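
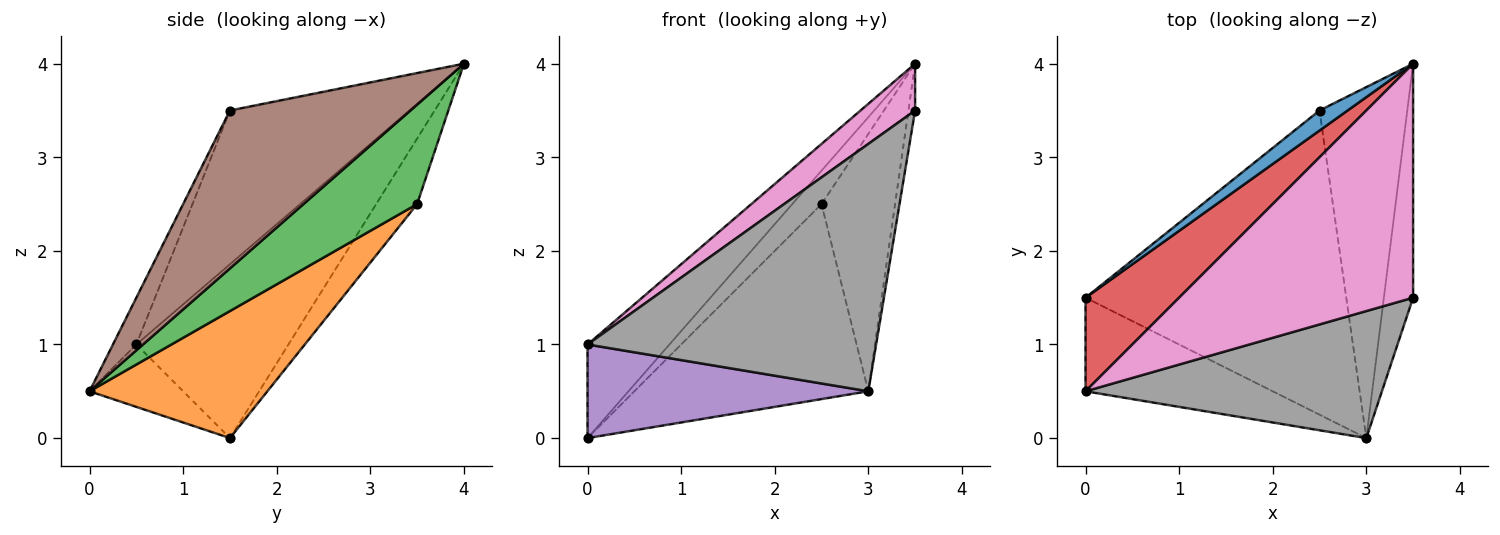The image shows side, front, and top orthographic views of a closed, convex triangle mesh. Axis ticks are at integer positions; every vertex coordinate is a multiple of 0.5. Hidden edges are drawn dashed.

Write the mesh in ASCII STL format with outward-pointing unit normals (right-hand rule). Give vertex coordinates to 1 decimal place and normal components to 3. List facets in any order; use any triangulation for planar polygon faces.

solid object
 facet normal -0.768 0.549 0.329
  outer loop
   vertex 2.5 3.5 2.5
   vertex 0.0 1.5 0.0
   vertex 3.5 4.0 4.0
  endloop
 endfacet
 facet normal 0.379 0.499 -0.779
  outer loop
   vertex 2.5 3.5 2.5
   vertex 3.0 0.0 0.5
   vertex 0.0 1.5 0.0
  endloop
 endfacet
 facet normal 0.675 0.437 -0.595
  outer loop
   vertex 2.5 3.5 2.5
   vertex 3.5 4.0 4.0
   vertex 3.0 0.0 0.5
  endloop
 endfacet
 facet normal -0.796 0.428 0.428
  outer loop
   vertex 0.0 0.5 1.0
   vertex 3.5 4.0 4.0
   vertex 0.0 1.5 0.0
  endloop
 endfacet
 facet normal -0.229 -0.688 -0.688
  outer loop
   vertex 0.0 0.5 1.0
   vertex 0.0 1.5 0.0
   vertex 3.0 0.0 0.5
  endloop
 endfacet
 facet normal 0.983 0.036 -0.182
  outer loop
   vertex 3.5 1.5 3.5
   vertex 3.0 0.0 0.5
   vertex 3.5 4.0 4.0
  endloop
 endfacet
 facet normal -0.542 -0.165 0.824
  outer loop
   vertex 3.5 1.5 3.5
   vertex 3.5 4.0 4.0
   vertex 0.0 0.5 1.0
  endloop
 endfacet
 facet normal -0.072 -0.887 0.456
  outer loop
   vertex 3.5 1.5 3.5
   vertex 0.0 0.5 1.0
   vertex 3.0 0.0 0.5
  endloop
 endfacet
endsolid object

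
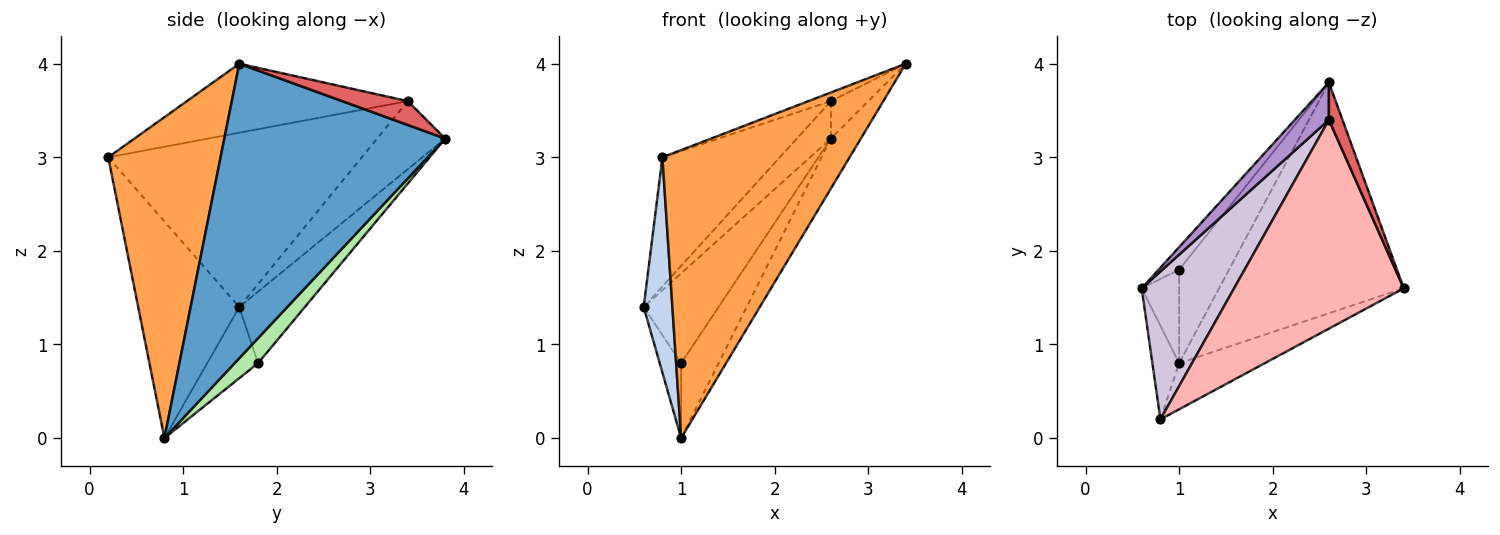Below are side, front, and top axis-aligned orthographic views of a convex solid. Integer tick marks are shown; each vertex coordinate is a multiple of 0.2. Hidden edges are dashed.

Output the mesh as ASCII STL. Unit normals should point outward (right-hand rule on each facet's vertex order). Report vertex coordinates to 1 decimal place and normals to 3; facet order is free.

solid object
 facet normal 0.842 0.114 -0.528
  outer loop
   vertex 1.0 0.8 0.0
   vertex 2.6 3.8 3.2
   vertex 3.4 1.6 4.0
  endloop
 endfacet
 facet normal -0.955 -0.271 -0.118
  outer loop
   vertex 0.8 0.2 3.0
   vertex 0.6 1.6 1.4
   vertex 1.0 0.8 0.0
  endloop
 endfacet
 facet normal 0.510 -0.850 -0.136
  outer loop
   vertex 0.8 0.2 3.0
   vertex 1.0 0.8 0.0
   vertex 3.4 1.6 4.0
  endloop
 endfacet
 facet normal -0.647 0.740 -0.185
  outer loop
   vertex 1.0 1.8 0.8
   vertex 0.6 1.6 1.4
   vertex 2.6 3.8 3.2
  endloop
 endfacet
 facet normal -0.829 0.349 -0.436
  outer loop
   vertex 1.0 1.8 0.8
   vertex 1.0 0.8 0.0
   vertex 0.6 1.6 1.4
  endloop
 endfacet
 facet normal 0.364 0.582 -0.727
  outer loop
   vertex 1.0 1.8 0.8
   vertex 2.6 3.8 3.2
   vertex 1.0 0.8 0.0
  endloop
 endfacet
 facet normal 0.778 0.444 0.444
  outer loop
   vertex 2.6 3.4 3.6
   vertex 3.4 1.6 4.0
   vertex 2.6 3.8 3.2
  endloop
 endfacet
 facet normal -0.377 0.038 0.926
  outer loop
   vertex 2.6 3.4 3.6
   vertex 0.8 0.2 3.0
   vertex 3.4 1.6 4.0
  endloop
 endfacet
 facet normal -0.816 0.408 0.408
  outer loop
   vertex 2.6 3.4 3.6
   vertex 2.6 3.8 3.2
   vertex 0.6 1.6 1.4
  endloop
 endfacet
 facet normal -0.818 0.379 0.434
  outer loop
   vertex 2.6 3.4 3.6
   vertex 0.6 1.6 1.4
   vertex 0.8 0.2 3.0
  endloop
 endfacet
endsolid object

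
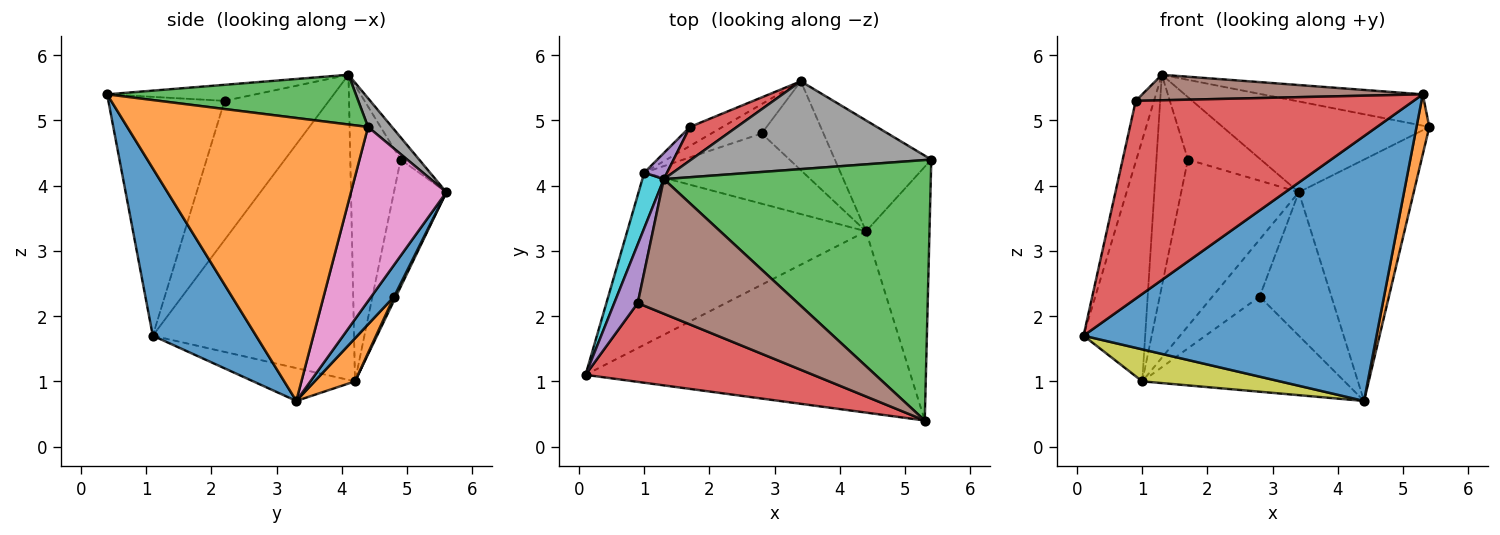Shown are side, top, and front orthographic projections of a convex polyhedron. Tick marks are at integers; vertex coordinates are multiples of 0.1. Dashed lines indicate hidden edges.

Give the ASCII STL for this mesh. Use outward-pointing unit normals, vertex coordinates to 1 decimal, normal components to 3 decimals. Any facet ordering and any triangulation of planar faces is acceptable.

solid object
 facet normal 0.279 -0.792 -0.542
  outer loop
   vertex 4.4 3.3 0.7
   vertex 5.3 0.4 5.4
   vertex 0.1 1.1 1.7
  endloop
 endfacet
 facet normal 0.974 -0.052 -0.218
  outer loop
   vertex 4.4 3.3 0.7
   vertex 5.4 4.4 4.9
   vertex 5.3 0.4 5.4
  endloop
 endfacet
 facet normal 0.182 0.117 0.976
  outer loop
   vertex 1.3 4.1 5.7
   vertex 5.3 0.4 5.4
   vertex 5.4 4.4 4.9
  endloop
 endfacet
 facet normal -0.362 -0.866 0.345
  outer loop
   vertex 0.9 2.2 5.3
   vertex 0.1 1.1 1.7
   vertex 5.3 0.4 5.4
  endloop
 endfacet
 facet normal -0.972 0.170 0.164
  outer loop
   vertex 0.9 2.2 5.3
   vertex 1.3 4.1 5.7
   vertex 0.1 1.1 1.7
  endloop
 endfacet
 facet normal -0.098 -0.185 0.978
  outer loop
   vertex 0.9 2.2 5.3
   vertex 5.3 0.4 5.4
   vertex 1.3 4.1 5.7
  endloop
 endfacet
 facet normal 0.602 0.726 -0.333
  outer loop
   vertex 3.4 5.6 3.9
   vertex 5.4 4.4 4.9
   vertex 4.4 3.3 0.7
  endloop
 endfacet
 facet normal 0.083 0.716 0.693
  outer loop
   vertex 3.4 5.6 3.9
   vertex 1.3 4.1 5.7
   vertex 5.4 4.4 4.9
  endloop
 endfacet
 facet normal -0.134 -0.181 -0.974
  outer loop
   vertex 1.0 4.2 1.0
   vertex 4.4 3.3 0.7
   vertex 0.1 1.1 1.7
  endloop
 endfacet
 facet normal -0.954 0.292 0.067
  outer loop
   vertex 1.0 4.2 1.0
   vertex 0.1 1.1 1.7
   vertex 1.3 4.1 5.7
  endloop
 endfacet
 facet normal 0.261 0.821 -0.508
  outer loop
   vertex 2.8 4.8 2.3
   vertex 3.4 5.6 3.9
   vertex 4.4 3.3 0.7
  endloop
 endfacet
 facet normal 0.159 0.794 -0.586
  outer loop
   vertex 2.8 4.8 2.3
   vertex 4.4 3.3 0.7
   vertex 1.0 4.2 1.0
  endloop
 endfacet
 facet normal 0.034 0.889 -0.457
  outer loop
   vertex 2.8 4.8 2.3
   vertex 1.0 4.2 1.0
   vertex 3.4 5.6 3.9
  endloop
 endfacet
 facet normal -0.218 0.860 0.462
  outer loop
   vertex 1.7 4.9 4.4
   vertex 1.3 4.1 5.7
   vertex 3.4 5.6 3.9
  endloop
 endfacet
 facet normal -0.846 0.529 0.065
  outer loop
   vertex 1.7 4.9 4.4
   vertex 1.0 4.2 1.0
   vertex 1.3 4.1 5.7
  endloop
 endfacet
 facet normal -0.405 0.909 -0.104
  outer loop
   vertex 1.7 4.9 4.4
   vertex 3.4 5.6 3.9
   vertex 1.0 4.2 1.0
  endloop
 endfacet
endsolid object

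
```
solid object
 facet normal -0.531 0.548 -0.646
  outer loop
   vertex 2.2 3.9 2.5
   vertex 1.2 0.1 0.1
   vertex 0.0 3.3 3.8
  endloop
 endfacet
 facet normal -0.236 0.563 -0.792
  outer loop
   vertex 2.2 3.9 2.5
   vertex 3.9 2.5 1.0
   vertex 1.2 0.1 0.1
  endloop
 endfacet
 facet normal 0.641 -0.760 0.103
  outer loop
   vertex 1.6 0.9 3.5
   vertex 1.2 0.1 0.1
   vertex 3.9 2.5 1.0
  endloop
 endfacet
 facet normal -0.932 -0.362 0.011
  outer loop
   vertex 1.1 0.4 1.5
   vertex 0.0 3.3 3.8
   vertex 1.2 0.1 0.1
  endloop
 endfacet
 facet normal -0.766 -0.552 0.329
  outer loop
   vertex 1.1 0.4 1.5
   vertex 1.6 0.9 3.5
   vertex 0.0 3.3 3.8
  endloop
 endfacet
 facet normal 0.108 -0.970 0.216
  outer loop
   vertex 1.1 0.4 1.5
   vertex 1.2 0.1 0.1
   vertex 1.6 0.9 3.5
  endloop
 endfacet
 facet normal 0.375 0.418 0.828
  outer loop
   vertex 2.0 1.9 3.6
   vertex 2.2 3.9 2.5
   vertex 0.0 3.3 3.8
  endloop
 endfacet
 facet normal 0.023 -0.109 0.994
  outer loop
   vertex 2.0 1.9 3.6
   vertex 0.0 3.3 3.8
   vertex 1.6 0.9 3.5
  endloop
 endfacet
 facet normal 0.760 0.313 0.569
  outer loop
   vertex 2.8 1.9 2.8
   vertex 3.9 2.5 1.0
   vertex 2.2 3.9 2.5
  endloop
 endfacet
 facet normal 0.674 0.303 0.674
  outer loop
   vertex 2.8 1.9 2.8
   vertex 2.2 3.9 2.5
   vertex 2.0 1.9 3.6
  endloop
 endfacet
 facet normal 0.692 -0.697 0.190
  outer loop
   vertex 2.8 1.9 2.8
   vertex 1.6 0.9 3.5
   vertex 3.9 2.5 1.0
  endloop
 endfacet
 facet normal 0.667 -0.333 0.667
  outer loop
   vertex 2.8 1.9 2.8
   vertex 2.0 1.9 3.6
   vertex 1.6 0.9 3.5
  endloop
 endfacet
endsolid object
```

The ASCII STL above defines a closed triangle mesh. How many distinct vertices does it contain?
8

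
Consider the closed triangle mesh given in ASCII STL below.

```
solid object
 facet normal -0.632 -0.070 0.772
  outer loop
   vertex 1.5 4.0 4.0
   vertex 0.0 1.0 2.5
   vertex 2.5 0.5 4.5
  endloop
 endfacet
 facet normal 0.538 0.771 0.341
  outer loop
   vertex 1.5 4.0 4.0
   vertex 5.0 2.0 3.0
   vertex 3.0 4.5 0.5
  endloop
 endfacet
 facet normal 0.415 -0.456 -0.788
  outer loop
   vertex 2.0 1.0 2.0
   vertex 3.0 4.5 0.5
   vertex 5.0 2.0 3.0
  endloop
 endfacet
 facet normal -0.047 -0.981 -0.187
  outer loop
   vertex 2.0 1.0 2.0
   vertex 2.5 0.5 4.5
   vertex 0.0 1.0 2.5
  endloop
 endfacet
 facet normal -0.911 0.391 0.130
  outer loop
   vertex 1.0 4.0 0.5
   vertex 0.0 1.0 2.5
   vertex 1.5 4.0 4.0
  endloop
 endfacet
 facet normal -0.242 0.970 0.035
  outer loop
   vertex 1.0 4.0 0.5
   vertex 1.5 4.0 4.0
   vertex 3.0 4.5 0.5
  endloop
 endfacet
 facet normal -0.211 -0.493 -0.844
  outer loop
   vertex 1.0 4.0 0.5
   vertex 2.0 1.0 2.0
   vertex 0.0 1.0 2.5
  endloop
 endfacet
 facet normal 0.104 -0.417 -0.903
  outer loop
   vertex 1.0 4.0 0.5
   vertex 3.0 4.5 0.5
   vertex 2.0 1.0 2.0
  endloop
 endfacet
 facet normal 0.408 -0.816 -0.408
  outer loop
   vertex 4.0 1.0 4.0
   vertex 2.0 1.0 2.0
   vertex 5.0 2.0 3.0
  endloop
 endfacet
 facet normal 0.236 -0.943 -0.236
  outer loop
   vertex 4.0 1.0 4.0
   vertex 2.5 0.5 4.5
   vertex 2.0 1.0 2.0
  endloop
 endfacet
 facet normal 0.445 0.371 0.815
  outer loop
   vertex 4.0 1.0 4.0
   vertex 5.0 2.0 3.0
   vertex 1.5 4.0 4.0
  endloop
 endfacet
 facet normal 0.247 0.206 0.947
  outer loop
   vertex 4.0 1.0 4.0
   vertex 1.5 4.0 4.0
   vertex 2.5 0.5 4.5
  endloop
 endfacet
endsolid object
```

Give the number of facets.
12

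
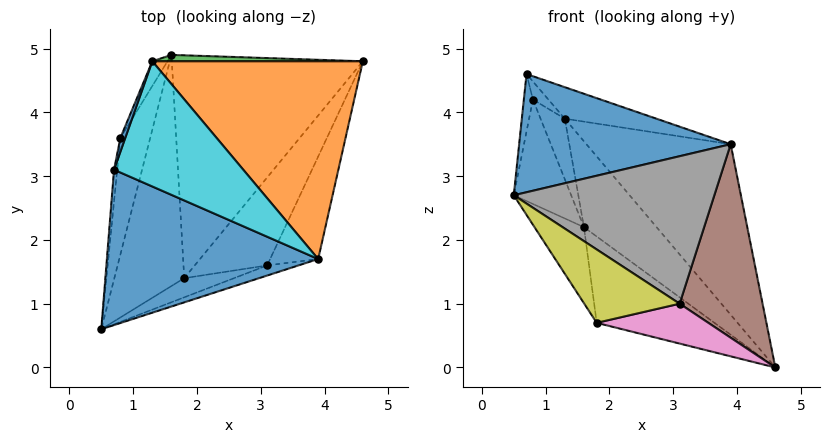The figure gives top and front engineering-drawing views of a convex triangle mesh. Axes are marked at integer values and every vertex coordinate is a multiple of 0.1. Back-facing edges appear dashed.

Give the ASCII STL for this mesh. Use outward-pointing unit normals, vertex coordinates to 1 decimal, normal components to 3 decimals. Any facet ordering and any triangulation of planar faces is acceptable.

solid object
 facet normal 0.009 -0.605 0.796
  outer loop
   vertex 3.9 1.7 3.5
   vertex 0.7 3.1 4.6
   vertex 0.5 0.6 2.7
  endloop
 endfacet
 facet normal -0.856 0.162 -0.492
  outer loop
   vertex 1.8 1.4 0.7
   vertex 0.5 0.6 2.7
   vertex 1.6 4.9 2.2
  endloop
 endfacet
 facet normal -0.558 0.300 -0.774
  outer loop
   vertex 1.8 1.4 0.7
   vertex 1.6 4.9 2.2
   vertex 4.6 4.8 0.0
  endloop
 endfacet
 facet normal -0.947 0.214 -0.239
  outer loop
   vertex 0.8 3.6 4.2
   vertex 1.6 4.9 2.2
   vertex 0.5 0.6 2.7
  endloop
 endfacet
 facet normal -0.988 0.137 -0.076
  outer loop
   vertex 0.8 3.6 4.2
   vertex 0.5 0.6 2.7
   vertex 0.7 3.1 4.6
  endloop
 endfacet
 facet normal 0.844 -0.474 -0.251
  outer loop
   vertex 3.1 1.6 1.0
   vertex 4.6 4.8 0.0
   vertex 3.9 1.7 3.5
  endloop
 endfacet
 facet normal 0.264 -0.398 -0.878
  outer loop
   vertex 3.1 1.6 1.0
   vertex 1.8 1.4 0.7
   vertex 4.6 4.8 0.0
  endloop
 endfacet
 facet normal 0.321 -0.945 -0.065
  outer loop
   vertex 3.1 1.6 1.0
   vertex 3.9 1.7 3.5
   vertex 0.5 0.6 2.7
  endloop
 endfacet
 facet normal 0.203 -0.948 -0.247
  outer loop
   vertex 3.1 1.6 1.0
   vertex 0.5 0.6 2.7
   vertex 1.8 1.4 0.7
  endloop
 endfacet
 facet normal 0.403 0.223 0.888
  outer loop
   vertex 1.3 4.8 3.9
   vertex 0.7 3.1 4.6
   vertex 3.9 1.7 3.5
  endloop
 endfacet
 facet normal -0.839 0.432 0.331
  outer loop
   vertex 1.3 4.8 3.9
   vertex 0.8 3.6 4.2
   vertex 0.7 3.1 4.6
  endloop
 endfacet
 facet normal 0.667 0.487 0.564
  outer loop
   vertex 1.3 4.8 3.9
   vertex 3.9 1.7 3.5
   vertex 4.6 4.8 0.0
  endloop
 endfacet
 facet normal 0.087 0.993 0.074
  outer loop
   vertex 1.3 4.8 3.9
   vertex 4.6 4.8 0.0
   vertex 1.6 4.9 2.2
  endloop
 endfacet
 facet normal -0.926 0.350 -0.143
  outer loop
   vertex 1.3 4.8 3.9
   vertex 1.6 4.9 2.2
   vertex 0.8 3.6 4.2
  endloop
 endfacet
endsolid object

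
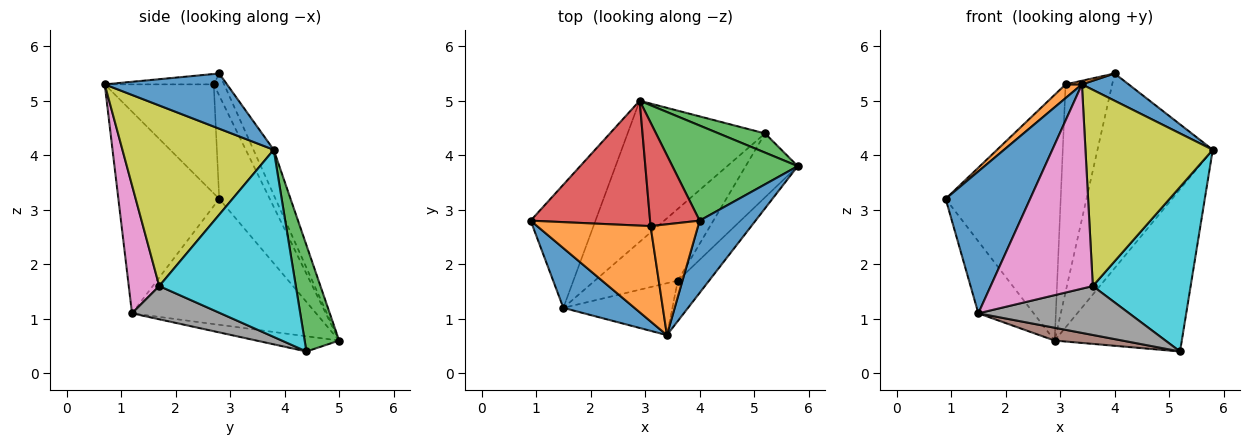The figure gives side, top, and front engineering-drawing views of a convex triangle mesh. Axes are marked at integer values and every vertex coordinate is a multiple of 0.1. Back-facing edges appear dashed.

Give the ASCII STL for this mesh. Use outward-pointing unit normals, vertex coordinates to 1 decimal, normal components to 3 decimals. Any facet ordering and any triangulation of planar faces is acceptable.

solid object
 facet normal -0.740 -0.620 0.261
  outer loop
   vertex 1.5 1.2 1.1
   vertex 3.4 0.7 5.3
   vertex 0.9 2.8 3.2
  endloop
 endfacet
 facet normal -0.689 -0.103 0.717
  outer loop
   vertex 3.1 2.7 5.3
   vertex 0.9 2.8 3.2
   vertex 3.4 0.7 5.3
  endloop
 endfacet
 facet normal 0.260 0.959 0.113
  outer loop
   vertex 2.9 5.0 0.6
   vertex 5.8 3.8 4.1
   vertex 5.2 4.4 0.4
  endloop
 endfacet
 facet normal -0.365 0.830 0.422
  outer loop
   vertex 2.9 5.0 0.6
   vertex 0.9 2.8 3.2
   vertex 3.1 2.7 5.3
  endloop
 endfacet
 facet normal -0.859 0.258 -0.442
  outer loop
   vertex 2.9 5.0 0.6
   vertex 1.5 1.2 1.1
   vertex 0.9 2.8 3.2
  endloop
 endfacet
 facet normal -0.110 -0.090 -0.990
  outer loop
   vertex 2.9 5.0 0.6
   vertex 5.2 4.4 0.4
   vertex 1.5 1.2 1.1
  endloop
 endfacet
 facet normal 0.278 -0.931 -0.237
  outer loop
   vertex 3.6 1.7 1.6
   vertex 3.4 0.7 5.3
   vertex 1.5 1.2 1.1
  endloop
 endfacet
 facet normal 0.314 -0.535 -0.784
  outer loop
   vertex 3.6 1.7 1.6
   vertex 1.5 1.2 1.1
   vertex 5.2 4.4 0.4
  endloop
 endfacet
 facet normal 0.759 -0.638 -0.131
  outer loop
   vertex 3.6 1.7 1.6
   vertex 5.8 3.8 4.1
   vertex 3.4 0.7 5.3
  endloop
 endfacet
 facet normal 0.793 -0.568 -0.221
  outer loop
   vertex 3.6 1.7 1.6
   vertex 5.2 4.4 0.4
   vertex 5.8 3.8 4.1
  endloop
 endfacet
 facet normal 0.679 -0.259 0.687
  outer loop
   vertex 4.0 2.8 5.5
   vertex 3.4 0.7 5.3
   vertex 5.8 3.8 4.1
  endloop
 endfacet
 facet normal -0.213 -0.032 0.976
  outer loop
   vertex 4.0 2.8 5.5
   vertex 3.1 2.7 5.3
   vertex 3.4 0.7 5.3
  endloop
 endfacet
 facet normal -0.156 0.888 0.434
  outer loop
   vertex 4.0 2.8 5.5
   vertex 5.8 3.8 4.1
   vertex 2.9 5.0 0.6
  endloop
 endfacet
 facet normal -0.195 0.878 0.438
  outer loop
   vertex 4.0 2.8 5.5
   vertex 2.9 5.0 0.6
   vertex 3.1 2.7 5.3
  endloop
 endfacet
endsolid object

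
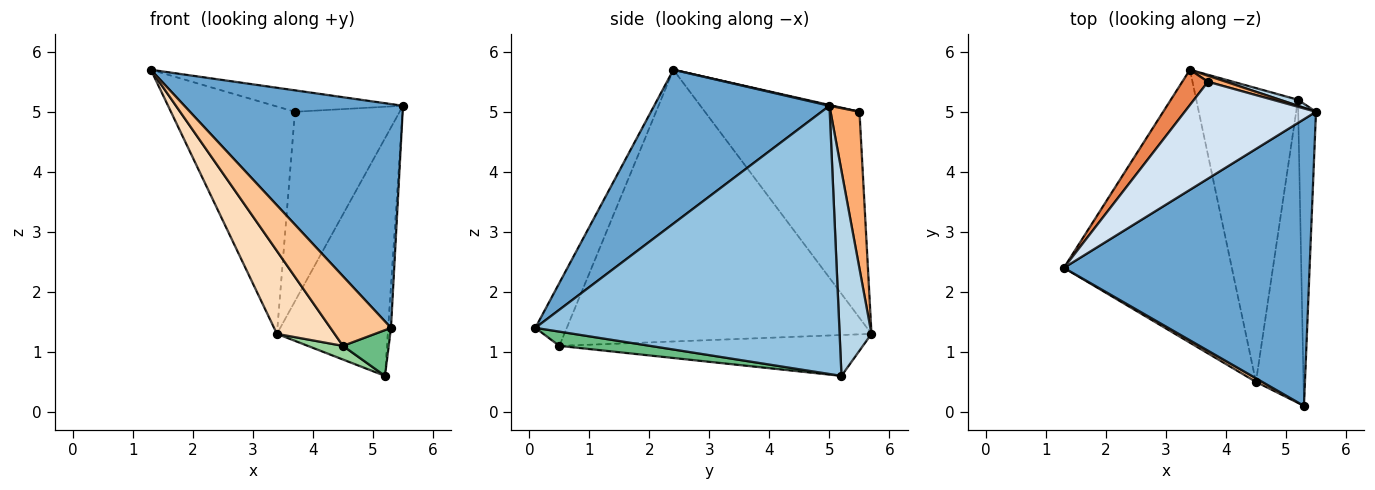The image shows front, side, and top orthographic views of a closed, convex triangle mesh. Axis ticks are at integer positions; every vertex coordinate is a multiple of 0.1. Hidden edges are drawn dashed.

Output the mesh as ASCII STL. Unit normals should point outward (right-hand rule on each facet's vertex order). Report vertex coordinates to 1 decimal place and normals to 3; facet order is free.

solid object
 facet normal 0.443 -0.552 0.707
  outer loop
   vertex 5.3 0.1 1.4
   vertex 5.5 5.0 5.1
   vertex 1.3 2.4 5.7
  endloop
 endfacet
 facet normal 0.998 0.009 -0.066
  outer loop
   vertex 5.2 5.2 0.6
   vertex 5.5 5.0 5.1
   vertex 5.3 0.1 1.4
  endloop
 endfacet
 facet normal 0.276 0.961 0.024
  outer loop
   vertex 5.2 5.2 0.6
   vertex 3.4 5.7 1.3
   vertex 5.5 5.0 5.1
  endloop
 endfacet
 facet normal 0.006 0.216 0.976
  outer loop
   vertex 3.7 5.5 5.0
   vertex 1.3 2.4 5.7
   vertex 5.5 5.0 5.1
  endloop
 endfacet
 facet normal -0.776 0.623 0.097
  outer loop
   vertex 3.7 5.5 5.0
   vertex 3.4 5.7 1.3
   vertex 1.3 2.4 5.7
  endloop
 endfacet
 facet normal 0.266 0.964 0.031
  outer loop
   vertex 3.7 5.5 5.0
   vertex 5.5 5.0 5.1
   vertex 3.4 5.7 1.3
  endloop
 endfacet
 facet normal -0.460 -0.887 0.046
  outer loop
   vertex 4.5 0.5 1.1
   vertex 5.3 0.1 1.4
   vertex 1.3 2.4 5.7
  endloop
 endfacet
 facet normal -0.840 -0.158 -0.519
  outer loop
   vertex 4.5 0.5 1.1
   vertex 1.3 2.4 5.7
   vertex 3.4 5.7 1.3
  endloop
 endfacet
 facet normal 0.284 -0.143 -0.948
  outer loop
   vertex 4.5 0.5 1.1
   vertex 5.2 5.2 0.6
   vertex 5.3 0.1 1.4
  endloop
 endfacet
 facet normal -0.372 -0.043 -0.927
  outer loop
   vertex 4.5 0.5 1.1
   vertex 3.4 5.7 1.3
   vertex 5.2 5.2 0.6
  endloop
 endfacet
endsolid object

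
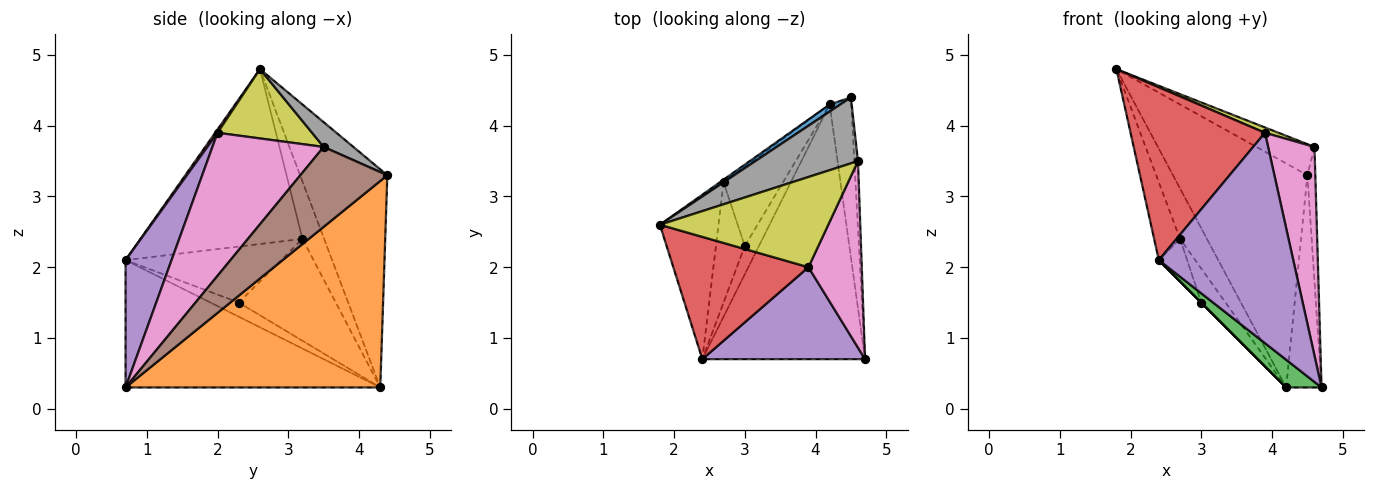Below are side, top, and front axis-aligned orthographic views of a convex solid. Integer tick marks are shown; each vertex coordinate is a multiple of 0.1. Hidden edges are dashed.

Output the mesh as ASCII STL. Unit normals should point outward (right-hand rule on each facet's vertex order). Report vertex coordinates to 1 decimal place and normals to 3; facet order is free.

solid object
 facet normal -0.544 0.838 0.026
  outer loop
   vertex 4.2 4.3 0.3
   vertex 1.8 2.6 4.8
   vertex 4.5 4.4 3.3
  endloop
 endfacet
 facet normal 0.985 0.137 -0.103
  outer loop
   vertex 4.2 4.3 0.3
   vertex 4.5 4.4 3.3
   vertex 4.7 0.7 0.3
  endloop
 endfacet
 facet normal -0.614 -0.085 -0.785
  outer loop
   vertex 2.4 0.7 2.1
   vertex 4.2 4.3 0.3
   vertex 4.7 0.7 0.3
  endloop
 endfacet
 facet normal 0.014 -0.816 0.578
  outer loop
   vertex 2.4 0.7 2.1
   vertex 3.9 2.0 3.9
   vertex 1.8 2.6 4.8
  endloop
 endfacet
 facet normal 0.299 -0.874 0.382
  outer loop
   vertex 2.4 0.7 2.1
   vertex 4.7 0.7 0.3
   vertex 3.9 2.0 3.9
  endloop
 endfacet
 facet normal 0.995 0.090 -0.045
  outer loop
   vertex 4.6 3.5 3.7
   vertex 4.7 0.7 0.3
   vertex 4.5 4.4 3.3
  endloop
 endfacet
 facet normal 0.873 -0.364 0.325
  outer loop
   vertex 4.6 3.5 3.7
   vertex 3.9 2.0 3.9
   vertex 4.7 0.7 0.3
  endloop
 endfacet
 facet normal 0.213 0.416 0.884
  outer loop
   vertex 4.6 3.5 3.7
   vertex 4.5 4.4 3.3
   vertex 1.8 2.6 4.8
  endloop
 endfacet
 facet normal 0.380 -0.054 0.923
  outer loop
   vertex 4.6 3.5 3.7
   vertex 1.8 2.6 4.8
   vertex 3.9 2.0 3.9
  endloop
 endfacet
 facet normal -0.627 0.778 -0.041
  outer loop
   vertex 2.7 3.2 2.4
   vertex 1.8 2.6 4.8
   vertex 4.2 4.3 0.3
  endloop
 endfacet
 facet normal -0.937 0.150 -0.314
  outer loop
   vertex 2.7 3.2 2.4
   vertex 2.4 0.7 2.1
   vertex 1.8 2.6 4.8
  endloop
 endfacet
 facet normal -0.707 0.000 -0.707
  outer loop
   vertex 3.0 2.3 1.5
   vertex 4.2 4.3 0.3
   vertex 2.4 0.7 2.1
  endloop
 endfacet
 facet normal -0.844 0.211 -0.493
  outer loop
   vertex 3.0 2.3 1.5
   vertex 2.7 3.2 2.4
   vertex 4.2 4.3 0.3
  endloop
 endfacet
 facet normal -0.878 0.160 -0.452
  outer loop
   vertex 3.0 2.3 1.5
   vertex 2.4 0.7 2.1
   vertex 2.7 3.2 2.4
  endloop
 endfacet
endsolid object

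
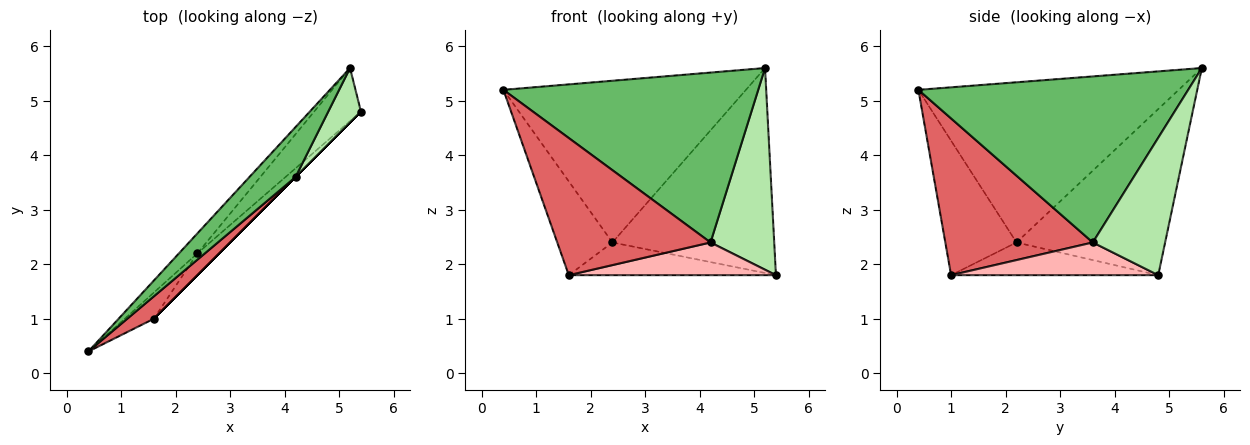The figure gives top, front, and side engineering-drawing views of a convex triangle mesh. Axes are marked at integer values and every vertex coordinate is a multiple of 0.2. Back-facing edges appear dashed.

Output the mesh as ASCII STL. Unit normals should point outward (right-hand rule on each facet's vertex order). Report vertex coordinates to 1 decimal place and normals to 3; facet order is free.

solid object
 facet normal -0.729 0.679 -0.084
  outer loop
   vertex 2.4 2.2 2.4
   vertex 0.4 0.4 5.2
   vertex 5.2 5.6 5.6
  endloop
 endfacet
 facet normal -0.779 0.604 -0.168
  outer loop
   vertex 2.4 2.2 2.4
   vertex 1.6 1.0 1.8
   vertex 0.4 0.4 5.2
  endloop
 endfacet
 facet normal -0.664 0.723 -0.187
  outer loop
   vertex 2.4 2.2 2.4
   vertex 5.2 5.6 5.6
   vertex 5.4 4.8 1.8
  endloop
 endfacet
 facet normal -0.640 0.640 -0.426
  outer loop
   vertex 2.4 2.2 2.4
   vertex 5.4 4.8 1.8
   vertex 1.6 1.0 1.8
  endloop
 endfacet
 facet normal 0.713 -0.673 0.198
  outer loop
   vertex 4.2 3.6 2.4
   vertex 5.2 5.6 5.6
   vertex 0.4 0.4 5.2
  endloop
 endfacet
 facet normal 0.739 -0.651 0.176
  outer loop
   vertex 4.2 3.6 2.4
   vertex 5.4 4.8 1.8
   vertex 5.2 5.6 5.6
  endloop
 endfacet
 facet normal 0.689 -0.716 0.117
  outer loop
   vertex 4.2 3.6 2.4
   vertex 0.4 0.4 5.2
   vertex 1.6 1.0 1.8
  endloop
 endfacet
 facet normal 0.707 -0.707 0.000
  outer loop
   vertex 4.2 3.6 2.4
   vertex 1.6 1.0 1.8
   vertex 5.4 4.8 1.8
  endloop
 endfacet
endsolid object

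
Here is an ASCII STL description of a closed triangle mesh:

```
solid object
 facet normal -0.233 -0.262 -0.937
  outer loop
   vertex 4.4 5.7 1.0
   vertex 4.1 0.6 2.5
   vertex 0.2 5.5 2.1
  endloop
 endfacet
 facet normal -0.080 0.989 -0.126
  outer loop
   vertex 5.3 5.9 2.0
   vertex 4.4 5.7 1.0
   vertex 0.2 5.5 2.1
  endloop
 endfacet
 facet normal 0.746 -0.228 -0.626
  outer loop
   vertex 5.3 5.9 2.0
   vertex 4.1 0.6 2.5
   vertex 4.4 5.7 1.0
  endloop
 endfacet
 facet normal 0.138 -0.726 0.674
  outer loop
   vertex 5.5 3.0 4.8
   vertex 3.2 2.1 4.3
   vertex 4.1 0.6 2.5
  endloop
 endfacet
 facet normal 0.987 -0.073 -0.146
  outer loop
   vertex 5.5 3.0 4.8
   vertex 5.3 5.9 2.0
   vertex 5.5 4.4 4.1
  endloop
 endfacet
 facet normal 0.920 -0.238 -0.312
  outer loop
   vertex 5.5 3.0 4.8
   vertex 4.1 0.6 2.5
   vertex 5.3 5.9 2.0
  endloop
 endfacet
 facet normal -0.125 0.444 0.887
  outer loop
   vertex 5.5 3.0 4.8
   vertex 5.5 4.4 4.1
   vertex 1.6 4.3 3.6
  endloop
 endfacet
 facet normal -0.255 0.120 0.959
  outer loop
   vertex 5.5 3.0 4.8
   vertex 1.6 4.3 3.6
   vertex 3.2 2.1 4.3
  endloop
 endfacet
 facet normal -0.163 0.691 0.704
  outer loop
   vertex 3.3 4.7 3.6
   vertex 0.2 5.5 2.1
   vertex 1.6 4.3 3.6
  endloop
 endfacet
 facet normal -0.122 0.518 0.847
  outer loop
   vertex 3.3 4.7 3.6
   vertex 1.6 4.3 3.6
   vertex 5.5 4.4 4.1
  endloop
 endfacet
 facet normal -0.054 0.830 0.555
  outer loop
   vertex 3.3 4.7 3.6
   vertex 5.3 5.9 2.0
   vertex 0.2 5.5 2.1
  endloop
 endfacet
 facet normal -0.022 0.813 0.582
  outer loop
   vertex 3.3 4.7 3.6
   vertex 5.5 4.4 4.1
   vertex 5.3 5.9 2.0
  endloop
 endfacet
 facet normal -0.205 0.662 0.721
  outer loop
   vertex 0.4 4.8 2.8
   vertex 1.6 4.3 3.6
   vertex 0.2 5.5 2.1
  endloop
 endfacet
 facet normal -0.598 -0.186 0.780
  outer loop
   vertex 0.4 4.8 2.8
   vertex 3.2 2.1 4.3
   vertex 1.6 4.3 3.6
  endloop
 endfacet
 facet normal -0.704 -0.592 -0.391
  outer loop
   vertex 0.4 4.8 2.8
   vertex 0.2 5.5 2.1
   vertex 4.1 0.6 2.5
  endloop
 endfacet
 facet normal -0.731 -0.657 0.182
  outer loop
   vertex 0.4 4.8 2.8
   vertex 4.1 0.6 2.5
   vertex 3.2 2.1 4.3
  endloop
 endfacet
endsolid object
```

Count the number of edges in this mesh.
24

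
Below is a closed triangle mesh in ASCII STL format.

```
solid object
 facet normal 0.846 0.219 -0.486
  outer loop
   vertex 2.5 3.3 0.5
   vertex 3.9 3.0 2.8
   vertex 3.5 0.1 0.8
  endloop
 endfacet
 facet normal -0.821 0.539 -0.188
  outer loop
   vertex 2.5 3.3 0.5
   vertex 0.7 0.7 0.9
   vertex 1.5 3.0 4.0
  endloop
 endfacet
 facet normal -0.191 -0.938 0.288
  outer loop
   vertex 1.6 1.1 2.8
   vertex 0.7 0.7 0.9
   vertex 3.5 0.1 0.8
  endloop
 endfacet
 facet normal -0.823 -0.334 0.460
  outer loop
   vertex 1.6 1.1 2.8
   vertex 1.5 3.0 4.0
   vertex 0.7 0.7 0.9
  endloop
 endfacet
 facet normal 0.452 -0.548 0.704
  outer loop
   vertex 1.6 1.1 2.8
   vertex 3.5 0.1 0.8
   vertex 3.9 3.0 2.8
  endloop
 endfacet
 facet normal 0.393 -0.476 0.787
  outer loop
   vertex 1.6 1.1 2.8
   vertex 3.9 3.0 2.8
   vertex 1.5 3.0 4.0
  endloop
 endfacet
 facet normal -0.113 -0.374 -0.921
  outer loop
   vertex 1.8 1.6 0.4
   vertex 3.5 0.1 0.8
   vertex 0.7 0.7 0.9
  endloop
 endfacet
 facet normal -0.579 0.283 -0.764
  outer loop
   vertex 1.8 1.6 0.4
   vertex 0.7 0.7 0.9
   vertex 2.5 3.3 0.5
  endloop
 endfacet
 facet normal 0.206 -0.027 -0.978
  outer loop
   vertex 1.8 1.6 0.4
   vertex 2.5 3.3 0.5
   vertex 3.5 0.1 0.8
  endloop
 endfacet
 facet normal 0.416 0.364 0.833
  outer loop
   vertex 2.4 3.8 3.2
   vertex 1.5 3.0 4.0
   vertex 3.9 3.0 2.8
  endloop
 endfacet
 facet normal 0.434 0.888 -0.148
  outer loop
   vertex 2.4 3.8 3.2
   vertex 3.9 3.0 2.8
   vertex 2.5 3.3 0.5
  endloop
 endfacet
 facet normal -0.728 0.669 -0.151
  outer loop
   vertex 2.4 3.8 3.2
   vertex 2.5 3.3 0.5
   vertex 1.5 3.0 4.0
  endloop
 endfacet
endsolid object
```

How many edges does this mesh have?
18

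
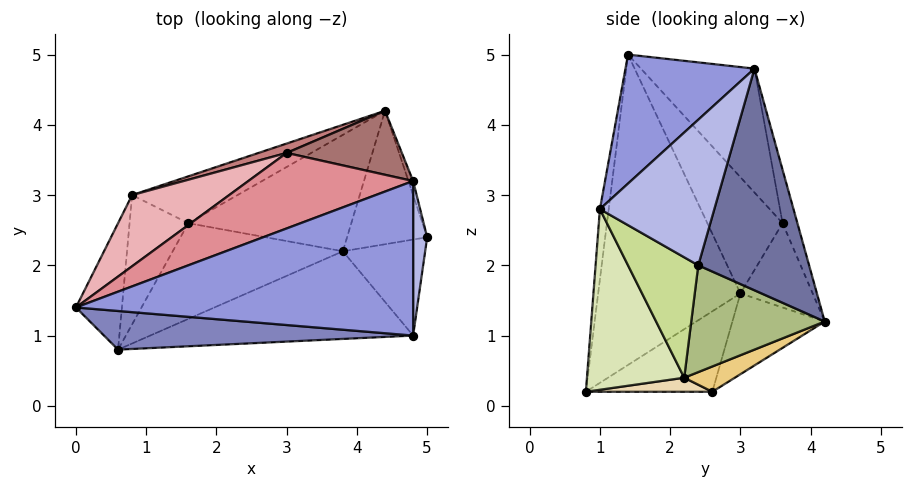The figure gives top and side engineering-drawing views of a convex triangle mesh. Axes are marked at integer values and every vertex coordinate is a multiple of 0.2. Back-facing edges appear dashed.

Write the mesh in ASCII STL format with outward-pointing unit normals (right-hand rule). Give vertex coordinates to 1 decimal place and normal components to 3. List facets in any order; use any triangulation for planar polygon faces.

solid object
 facet normal 0.951 0.308 -0.020
  outer loop
   vertex 4.8 3.2 4.8
   vertex 5.0 2.4 2.0
   vertex 4.4 4.2 1.2
  endloop
 endfacet
 facet normal -0.027 -0.992 0.121
  outer loop
   vertex 4.8 1.0 2.8
   vertex 0.0 1.4 5.0
   vertex 0.6 0.8 0.2
  endloop
 endfacet
 facet normal 0.272 -0.647 0.712
  outer loop
   vertex 4.8 1.0 2.8
   vertex 4.8 3.2 4.8
   vertex 0.0 1.4 5.0
  endloop
 endfacet
 facet normal 0.992 -0.087 0.096
  outer loop
   vertex 4.8 1.0 2.8
   vertex 5.0 2.4 2.0
   vertex 4.8 3.2 4.8
  endloop
 endfacet
 facet normal -0.973 0.180 -0.144
  outer loop
   vertex 0.8 3.0 1.6
   vertex 0.6 0.8 0.2
   vertex 0.0 1.4 5.0
  endloop
 endfacet
 facet normal 0.800 0.000 -0.600
  outer loop
   vertex 3.8 2.2 0.4
   vertex 4.4 4.2 1.2
   vertex 5.0 2.4 2.0
  endloop
 endfacet
 facet normal 0.756 -0.403 -0.516
  outer loop
   vertex 3.8 2.2 0.4
   vertex 5.0 2.4 2.0
   vertex 4.8 1.0 2.8
  endloop
 endfacet
 facet normal 0.367 -0.762 -0.534
  outer loop
   vertex 3.8 2.2 0.4
   vertex 4.8 1.0 2.8
   vertex 0.6 0.8 0.2
  endloop
 endfacet
 facet normal -0.328 0.842 -0.428
  outer loop
   vertex 1.6 2.6 0.2
   vertex 0.8 3.0 1.6
   vertex 4.4 4.2 1.2
  endloop
 endfacet
 facet normal -0.737 0.409 -0.538
  outer loop
   vertex 1.6 2.6 0.2
   vertex 0.6 0.8 0.2
   vertex 0.8 3.0 1.6
  endloop
 endfacet
 facet normal 0.145 0.330 -0.933
  outer loop
   vertex 1.6 2.6 0.2
   vertex 4.4 4.2 1.2
   vertex 3.8 2.2 0.4
  endloop
 endfacet
 facet normal 0.082 -0.046 -0.996
  outer loop
   vertex 1.6 2.6 0.2
   vertex 3.8 2.2 0.4
   vertex 0.6 0.8 0.2
  endloop
 endfacet
 facet normal -0.129 0.952 0.279
  outer loop
   vertex 3.0 3.6 2.6
   vertex 4.8 3.2 4.8
   vertex 4.4 4.2 1.2
  endloop
 endfacet
 facet normal -0.304 0.947 0.101
  outer loop
   vertex 3.0 3.6 2.6
   vertex 4.4 4.2 1.2
   vertex 0.8 3.0 1.6
  endloop
 endfacet
 facet normal -0.306 0.861 0.407
  outer loop
   vertex 3.0 3.6 2.6
   vertex 0.0 1.4 5.0
   vertex 4.8 3.2 4.8
  endloop
 endfacet
 facet normal -0.381 0.868 0.319
  outer loop
   vertex 3.0 3.6 2.6
   vertex 0.8 3.0 1.6
   vertex 0.0 1.4 5.0
  endloop
 endfacet
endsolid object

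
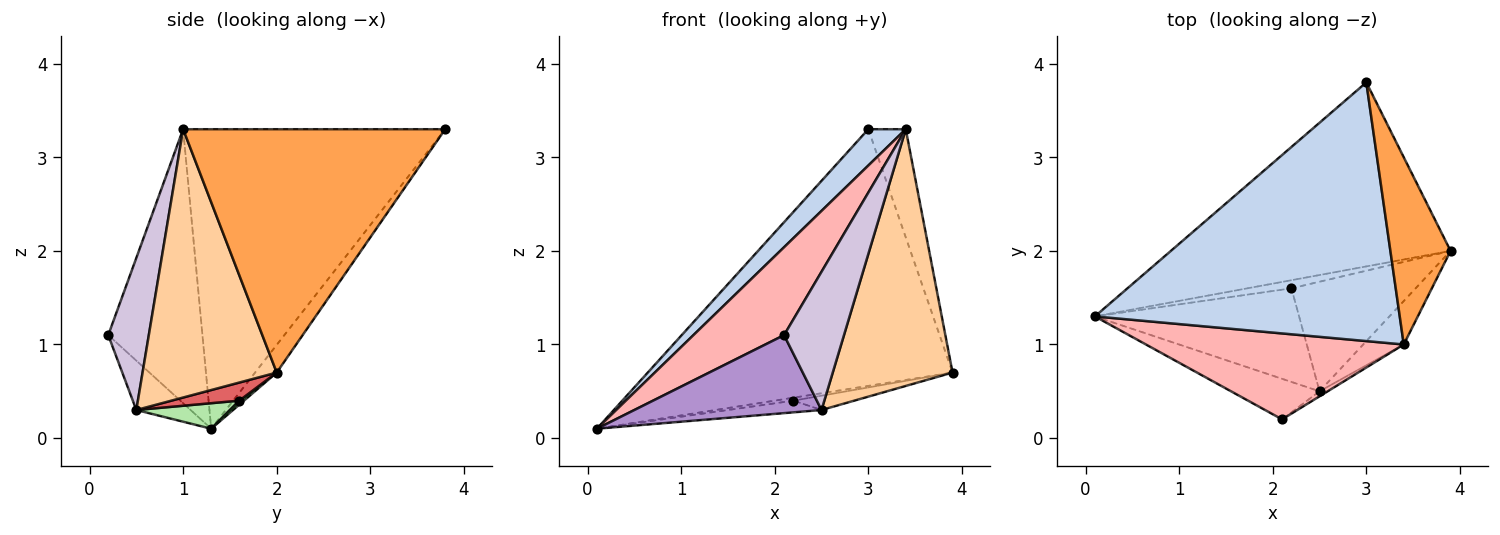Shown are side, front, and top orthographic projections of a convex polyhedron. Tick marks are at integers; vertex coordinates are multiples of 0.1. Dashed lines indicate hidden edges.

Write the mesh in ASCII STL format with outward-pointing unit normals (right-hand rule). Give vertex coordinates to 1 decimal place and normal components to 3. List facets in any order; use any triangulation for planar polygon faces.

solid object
 facet normal -0.058 0.811 -0.582
  outer loop
   vertex 3.0 3.8 3.3
   vertex 3.9 2.0 0.7
   vertex 0.1 1.3 0.1
  endloop
 endfacet
 facet normal -0.697 -0.100 0.710
  outer loop
   vertex 3.4 1.0 3.3
   vertex 3.0 3.8 3.3
   vertex 0.1 1.3 0.1
  endloop
 endfacet
 facet normal 0.962 0.137 0.238
  outer loop
   vertex 3.4 1.0 3.3
   vertex 3.9 2.0 0.7
   vertex 3.0 3.8 3.3
  endloop
 endfacet
 facet normal 0.741 -0.662 -0.112
  outer loop
   vertex 2.5 0.5 0.3
   vertex 3.9 2.0 0.7
   vertex 3.4 1.0 3.3
  endloop
 endfacet
 facet normal 0.085 0.341 -0.936
  outer loop
   vertex 2.2 1.6 0.4
   vertex 0.1 1.3 0.1
   vertex 3.9 2.0 0.7
  endloop
 endfacet
 facet normal 0.123 0.123 -0.985
  outer loop
   vertex 2.2 1.6 0.4
   vertex 2.5 0.5 0.3
   vertex 0.1 1.3 0.1
  endloop
 endfacet
 facet normal 0.143 0.128 -0.981
  outer loop
   vertex 2.2 1.6 0.4
   vertex 3.9 2.0 0.7
   vertex 2.5 0.5 0.3
  endloop
 endfacet
 facet normal -0.596 -0.574 0.561
  outer loop
   vertex 2.1 0.2 1.1
   vertex 3.4 1.0 3.3
   vertex 0.1 1.3 0.1
  endloop
 endfacet
 facet normal -0.249 -0.859 -0.447
  outer loop
   vertex 2.1 0.2 1.1
   vertex 0.1 1.3 0.1
   vertex 2.5 0.5 0.3
  endloop
 endfacet
 facet normal 0.560 -0.828 -0.030
  outer loop
   vertex 2.1 0.2 1.1
   vertex 2.5 0.5 0.3
   vertex 3.4 1.0 3.3
  endloop
 endfacet
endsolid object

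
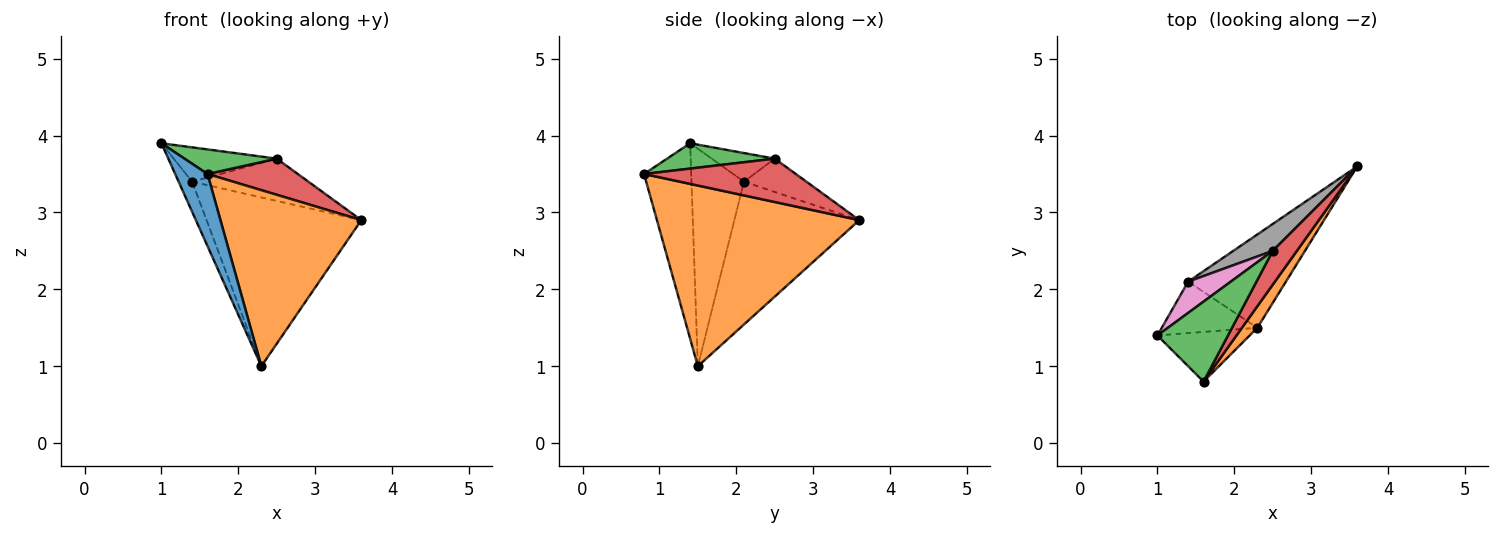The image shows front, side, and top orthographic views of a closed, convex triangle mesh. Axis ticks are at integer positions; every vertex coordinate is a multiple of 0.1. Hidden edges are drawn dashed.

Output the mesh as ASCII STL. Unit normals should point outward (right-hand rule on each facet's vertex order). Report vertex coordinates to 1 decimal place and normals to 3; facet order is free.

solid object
 facet normal -0.769 -0.527 -0.363
  outer loop
   vertex 2.3 1.5 1.0
   vertex 1.6 0.8 3.5
   vertex 1.0 1.4 3.9
  endloop
 endfacet
 facet normal 0.819 -0.570 0.070
  outer loop
   vertex 2.3 1.5 1.0
   vertex 3.6 3.6 2.9
   vertex 1.6 0.8 3.5
  endloop
 endfacet
 facet normal 0.325 -0.278 0.904
  outer loop
   vertex 2.5 2.5 3.7
   vertex 1.0 1.4 3.9
   vertex 1.6 0.8 3.5
  endloop
 endfacet
 facet normal 0.775 -0.461 0.432
  outer loop
   vertex 2.5 2.5 3.7
   vertex 1.6 0.8 3.5
   vertex 3.6 3.6 2.9
  endloop
 endfacet
 facet normal -0.891 0.230 -0.392
  outer loop
   vertex 1.4 2.1 3.4
   vertex 2.3 1.5 1.0
   vertex 1.0 1.4 3.9
  endloop
 endfacet
 facet normal -0.577 0.715 -0.395
  outer loop
   vertex 1.4 2.1 3.4
   vertex 3.6 3.6 2.9
   vertex 2.3 1.5 1.0
  endloop
 endfacet
 facet normal -0.412 0.674 0.613
  outer loop
   vertex 1.4 2.1 3.4
   vertex 1.0 1.4 3.9
   vertex 2.5 2.5 3.7
  endloop
 endfacet
 facet normal -0.413 0.768 0.489
  outer loop
   vertex 1.4 2.1 3.4
   vertex 2.5 2.5 3.7
   vertex 3.6 3.6 2.9
  endloop
 endfacet
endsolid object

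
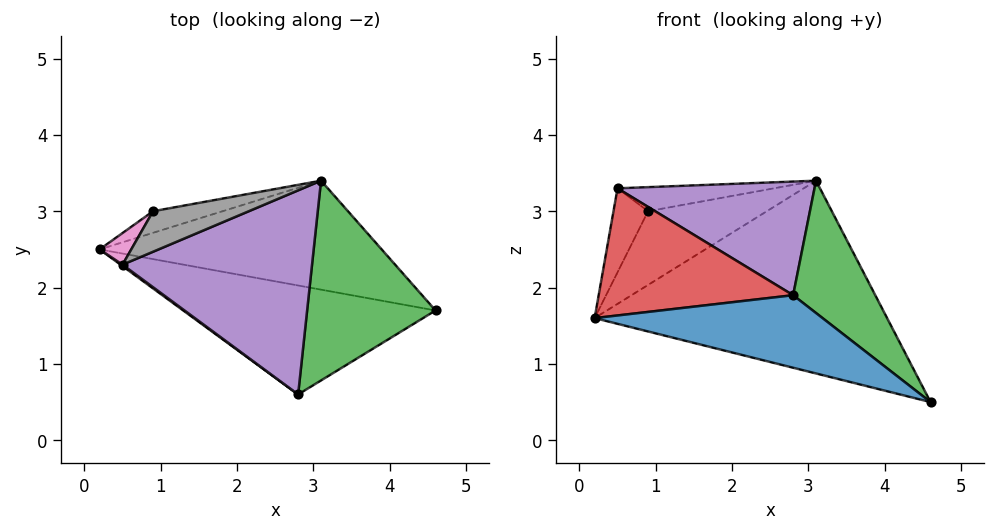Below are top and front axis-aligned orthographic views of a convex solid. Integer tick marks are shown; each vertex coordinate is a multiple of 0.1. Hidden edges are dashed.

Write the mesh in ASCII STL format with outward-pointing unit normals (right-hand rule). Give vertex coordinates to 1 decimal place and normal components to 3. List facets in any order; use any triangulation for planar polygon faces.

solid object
 facet normal -0.295 -0.529 -0.795
  outer loop
   vertex 2.8 0.6 1.9
   vertex 0.2 2.5 1.6
   vertex 4.6 1.7 0.5
  endloop
 endfacet
 facet normal 0.035 0.870 -0.492
  outer loop
   vertex 3.1 3.4 3.4
   vertex 4.6 1.7 0.5
   vertex 0.2 2.5 1.6
  endloop
 endfacet
 facet normal 0.702 -0.393 0.594
  outer loop
   vertex 3.1 3.4 3.4
   vertex 2.8 0.6 1.9
   vertex 4.6 1.7 0.5
  endloop
 endfacet
 facet normal -0.591 -0.807 0.009
  outer loop
   vertex 0.5 2.3 3.3
   vertex 0.2 2.5 1.6
   vertex 2.8 0.6 1.9
  endloop
 endfacet
 facet normal 0.170 -0.479 0.861
  outer loop
   vertex 0.5 2.3 3.3
   vertex 2.8 0.6 1.9
   vertex 3.1 3.4 3.4
  endloop
 endfacet
 facet normal -0.122 0.952 -0.279
  outer loop
   vertex 0.9 3.0 3.0
   vertex 3.1 3.4 3.4
   vertex 0.2 2.5 1.6
  endloop
 endfacet
 facet normal -0.808 0.551 0.207
  outer loop
   vertex 0.9 3.0 3.0
   vertex 0.2 2.5 1.6
   vertex 0.5 2.3 3.3
  endloop
 endfacet
 facet normal -0.242 0.496 0.834
  outer loop
   vertex 0.9 3.0 3.0
   vertex 0.5 2.3 3.3
   vertex 3.1 3.4 3.4
  endloop
 endfacet
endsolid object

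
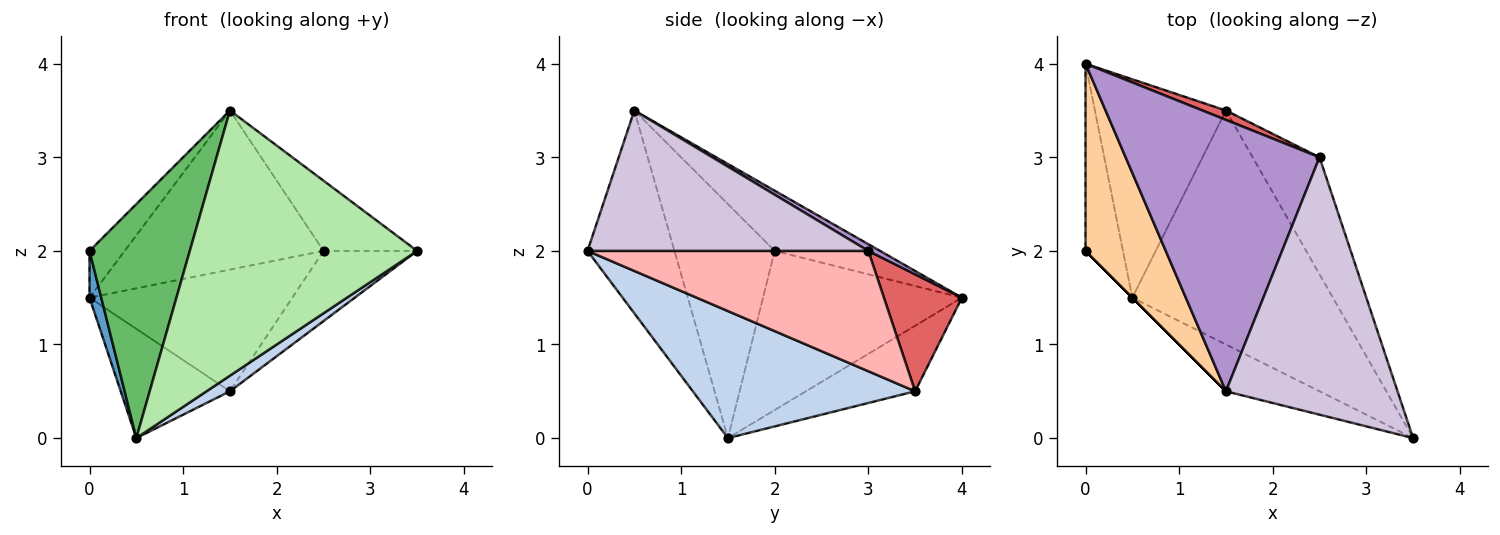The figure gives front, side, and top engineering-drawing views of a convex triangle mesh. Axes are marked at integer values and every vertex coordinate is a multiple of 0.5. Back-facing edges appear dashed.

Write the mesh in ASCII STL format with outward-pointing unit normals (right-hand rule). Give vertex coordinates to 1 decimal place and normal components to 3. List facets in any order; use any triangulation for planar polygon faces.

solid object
 facet normal -0.972 -0.057 -0.229
  outer loop
   vertex 0.5 1.5 0.0
   vertex 0.0 2.0 2.0
   vertex 0.0 4.0 1.5
  endloop
 endfacet
 facet normal 0.534 -0.056 -0.843
  outer loop
   vertex 1.5 3.5 0.5
   vertex 3.5 0.0 2.0
   vertex 0.5 1.5 0.0
  endloop
 endfacet
 facet normal -0.408 0.408 -0.816
  outer loop
   vertex 1.5 3.5 0.5
   vertex 0.5 1.5 0.0
   vertex 0.0 4.0 1.5
  endloop
 endfacet
 facet normal -0.588 0.196 0.784
  outer loop
   vertex 1.5 0.5 3.5
   vertex 0.0 4.0 1.5
   vertex 0.0 2.0 2.0
  endloop
 endfacet
 facet normal -0.707 -0.707 0.000
  outer loop
   vertex 1.5 0.5 3.5
   vertex 0.0 2.0 2.0
   vertex 0.5 1.5 0.0
  endloop
 endfacet
 facet normal -0.352 -0.922 -0.163
  outer loop
   vertex 1.5 0.5 3.5
   vertex 0.5 1.5 0.0
   vertex 3.5 0.0 2.0
  endloop
 endfacet
 facet normal 0.358 0.931 0.072
  outer loop
   vertex 2.5 3.0 2.0
   vertex 1.5 3.5 0.5
   vertex 0.0 4.0 1.5
  endloop
 endfacet
 facet normal 0.839 0.280 -0.466
  outer loop
   vertex 2.5 3.0 2.0
   vertex 3.5 0.0 2.0
   vertex 1.5 3.5 0.5
  endloop
 endfacet
 facet normal 0.030 0.505 0.862
  outer loop
   vertex 2.5 3.0 2.0
   vertex 0.0 4.0 1.5
   vertex 1.5 0.5 3.5
  endloop
 endfacet
 facet normal 0.620 0.207 0.757
  outer loop
   vertex 2.5 3.0 2.0
   vertex 1.5 0.5 3.5
   vertex 3.5 0.0 2.0
  endloop
 endfacet
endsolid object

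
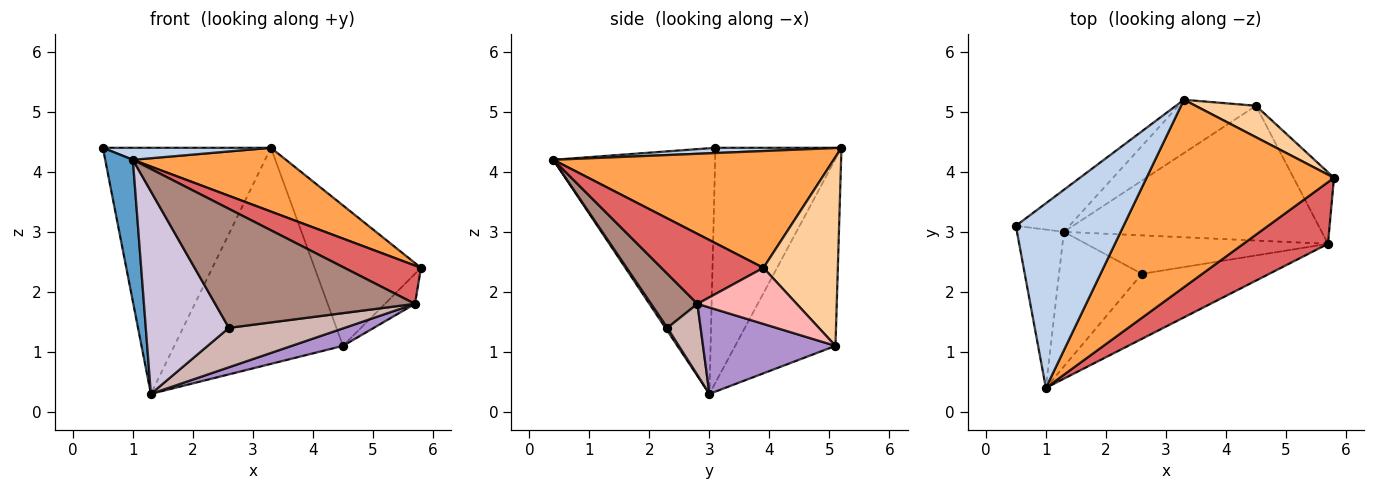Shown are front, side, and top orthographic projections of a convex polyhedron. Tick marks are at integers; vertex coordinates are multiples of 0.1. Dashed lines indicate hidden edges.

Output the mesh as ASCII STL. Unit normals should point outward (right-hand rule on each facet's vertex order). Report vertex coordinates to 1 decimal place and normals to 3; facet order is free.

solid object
 facet normal -0.969 -0.166 -0.185
  outer loop
   vertex 1.3 3.0 0.3
   vertex 1.0 0.4 4.2
   vertex 0.5 3.1 4.4
  endloop
 endfacet
 facet normal 0.049 -0.065 0.997
  outer loop
   vertex 3.3 5.2 4.4
   vertex 0.5 3.1 4.4
   vertex 1.0 0.4 4.2
  endloop
 endfacet
 facet normal 0.508 -0.277 0.815
  outer loop
   vertex 3.3 5.2 4.4
   vertex 1.0 0.4 4.2
   vertex 5.8 3.9 2.4
  endloop
 endfacet
 facet normal 0.564 0.806 0.181
  outer loop
   vertex 3.3 5.2 4.4
   vertex 5.8 3.9 2.4
   vertex 4.5 5.1 1.1
  endloop
 endfacet
 facet normal -0.594 0.793 -0.135
  outer loop
   vertex 3.3 5.2 4.4
   vertex 1.3 3.0 0.3
   vertex 0.5 3.1 4.4
  endloop
 endfacet
 facet normal -0.500 0.841 -0.207
  outer loop
   vertex 3.3 5.2 4.4
   vertex 4.5 5.1 1.1
   vertex 1.3 3.0 0.3
  endloop
 endfacet
 facet normal 0.575 -0.431 0.695
  outer loop
   vertex 5.7 2.8 1.8
   vertex 5.8 3.9 2.4
   vertex 1.0 0.4 4.2
  endloop
 endfacet
 facet normal 0.788 0.238 -0.568
  outer loop
   vertex 5.7 2.8 1.8
   vertex 4.5 5.1 1.1
   vertex 5.8 3.9 2.4
  endloop
 endfacet
 facet normal 0.315 -0.122 -0.941
  outer loop
   vertex 5.7 2.8 1.8
   vertex 1.3 3.0 0.3
   vertex 4.5 5.1 1.1
  endloop
 endfacet
 facet normal 0.020 -0.833 -0.554
  outer loop
   vertex 2.6 2.3 1.4
   vertex 1.0 0.4 4.2
   vertex 1.3 3.0 0.3
  endloop
 endfacet
 facet normal 0.199 -0.860 -0.470
  outer loop
   vertex 2.6 2.3 1.4
   vertex 5.7 2.8 1.8
   vertex 1.0 0.4 4.2
  endloop
 endfacet
 facet normal 0.201 -0.701 -0.684
  outer loop
   vertex 2.6 2.3 1.4
   vertex 1.3 3.0 0.3
   vertex 5.7 2.8 1.8
  endloop
 endfacet
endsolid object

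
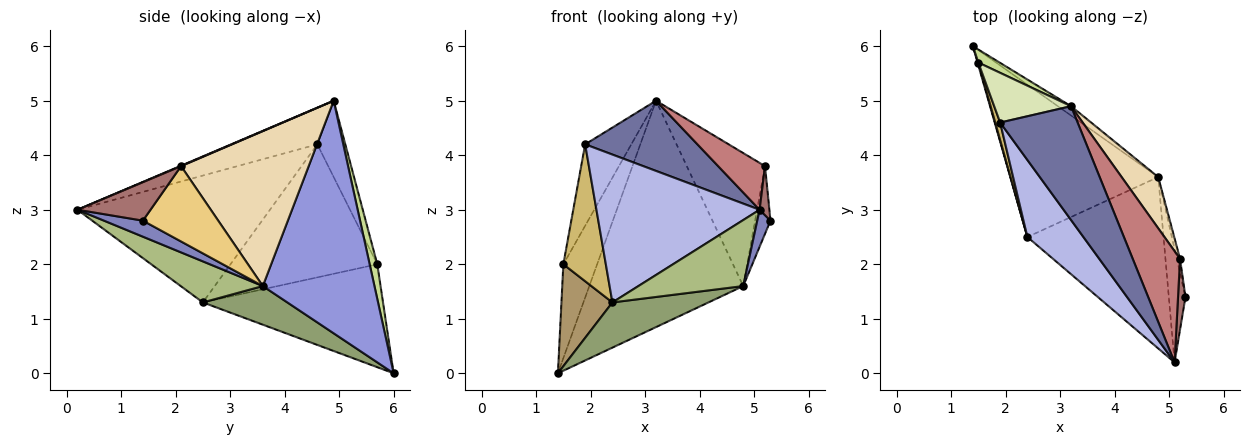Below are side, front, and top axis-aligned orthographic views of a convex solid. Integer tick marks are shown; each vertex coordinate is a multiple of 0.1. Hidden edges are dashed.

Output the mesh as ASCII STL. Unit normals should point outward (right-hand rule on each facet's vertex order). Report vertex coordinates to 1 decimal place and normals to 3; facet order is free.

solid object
 facet normal -0.373 -0.487 0.790
  outer loop
   vertex 1.9 4.6 4.2
   vertex 5.1 0.2 3.0
   vertex 3.2 4.9 5.0
  endloop
 endfacet
 facet normal 0.675 -0.229 -0.702
  outer loop
   vertex 4.8 3.6 1.6
   vertex 5.3 1.4 2.8
   vertex 5.1 0.2 3.0
  endloop
 endfacet
 facet normal 0.587 0.809 -0.033
  outer loop
   vertex 4.8 3.6 1.6
   vertex 1.4 6.0 0.0
   vertex 3.2 4.9 5.0
  endloop
 endfacet
 facet normal -0.723 -0.613 0.319
  outer loop
   vertex 2.4 2.5 1.3
   vertex 5.1 0.2 3.0
   vertex 1.9 4.6 4.2
  endloop
 endfacet
 facet normal 0.243 -0.276 -0.930
  outer loop
   vertex 2.4 2.5 1.3
   vertex 1.4 6.0 0.0
   vertex 4.8 3.6 1.6
  endloop
 endfacet
 facet normal 0.271 -0.346 -0.898
  outer loop
   vertex 2.4 2.5 1.3
   vertex 4.8 3.6 1.6
   vertex 5.1 0.2 3.0
  endloop
 endfacet
 facet normal 0.218 0.967 0.134
  outer loop
   vertex 1.5 5.7 2.0
   vertex 3.2 4.9 5.0
   vertex 1.4 6.0 0.0
  endloop
 endfacet
 facet normal -0.460 0.758 0.463
  outer loop
   vertex 1.5 5.7 2.0
   vertex 1.9 4.6 4.2
   vertex 3.2 4.9 5.0
  endloop
 endfacet
 facet normal -0.962 -0.272 0.007
  outer loop
   vertex 1.5 5.7 2.0
   vertex 1.4 6.0 0.0
   vertex 2.4 2.5 1.3
  endloop
 endfacet
 facet normal -0.960 -0.278 0.036
  outer loop
   vertex 1.5 5.7 2.0
   vertex 2.4 2.5 1.3
   vertex 1.9 4.6 4.2
  endloop
 endfacet
 facet normal 0.979 0.200 -0.042
  outer loop
   vertex 5.2 2.1 3.8
   vertex 5.3 1.4 2.8
   vertex 4.8 3.6 1.6
  endloop
 endfacet
 facet normal 0.836 0.512 0.197
  outer loop
   vertex 5.2 2.1 3.8
   vertex 4.8 3.6 1.6
   vertex 3.2 4.9 5.0
  endloop
 endfacet
 facet normal 0.973 -0.131 0.189
  outer loop
   vertex 5.2 2.1 3.8
   vertex 5.1 0.2 3.0
   vertex 5.3 1.4 2.8
  endloop
 endfacet
 facet normal 0.009 -0.388 0.921
  outer loop
   vertex 5.2 2.1 3.8
   vertex 3.2 4.9 5.0
   vertex 5.1 0.2 3.0
  endloop
 endfacet
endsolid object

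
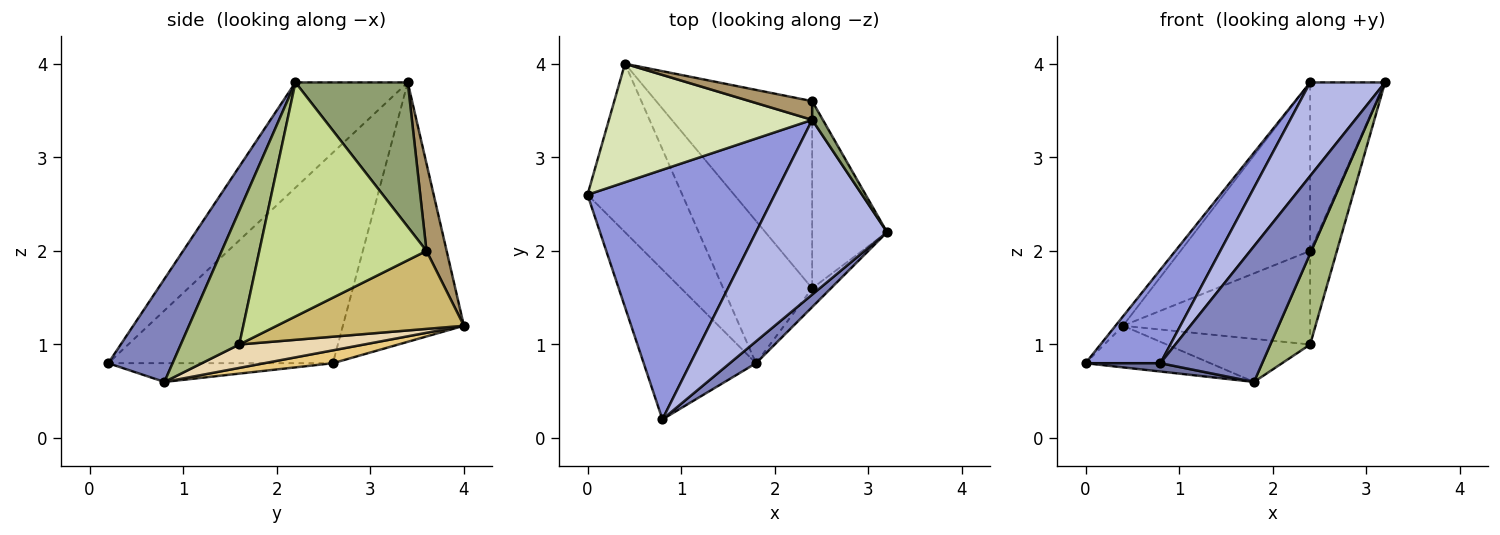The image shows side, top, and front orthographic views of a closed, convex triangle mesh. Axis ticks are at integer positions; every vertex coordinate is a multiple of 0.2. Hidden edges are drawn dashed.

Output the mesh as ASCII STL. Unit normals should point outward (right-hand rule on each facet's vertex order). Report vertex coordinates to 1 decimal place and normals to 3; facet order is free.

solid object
 facet normal -0.164 -0.055 -0.985
  outer loop
   vertex 1.8 0.8 0.6
   vertex 0.8 0.2 0.8
   vertex 0.0 2.6 0.8
  endloop
 endfacet
 facet normal 0.529 -0.838 0.135
  outer loop
   vertex 1.8 0.8 0.6
   vertex 3.2 2.2 3.8
   vertex 0.8 0.2 0.8
  endloop
 endfacet
 facet normal -0.725 -0.242 0.645
  outer loop
   vertex 2.4 3.4 3.8
   vertex 0.0 2.6 0.8
   vertex 0.8 0.2 0.8
  endloop
 endfacet
 facet normal -0.578 -0.385 0.719
  outer loop
   vertex 2.4 3.4 3.8
   vertex 0.8 0.2 0.8
   vertex 3.2 2.2 3.8
  endloop
 endfacet
 facet normal 0.830 0.554 0.062
  outer loop
   vertex 2.4 3.4 3.8
   vertex 3.2 2.2 3.8
   vertex 2.4 3.6 2.0
  endloop
 endfacet
 facet normal 0.821 -0.559 -0.115
  outer loop
   vertex 2.4 1.6 1.0
   vertex 3.2 2.2 3.8
   vertex 1.8 0.8 0.6
  endloop
 endfacet
 facet normal 0.942 0.151 -0.301
  outer loop
   vertex 2.4 1.6 1.0
   vertex 2.4 3.6 2.0
   vertex 3.2 2.2 3.8
  endloop
 endfacet
 facet normal -0.786 0.049 0.616
  outer loop
   vertex 0.4 4.0 1.2
   vertex 0.0 2.6 0.8
   vertex 2.4 3.4 3.8
  endloop
 endfacet
 facet normal 0.153 0.982 0.109
  outer loop
   vertex 0.4 4.0 1.2
   vertex 2.4 3.4 3.8
   vertex 2.4 3.6 2.0
  endloop
 endfacet
 facet normal 0.408 0.408 -0.816
  outer loop
   vertex 0.4 4.0 1.2
   vertex 2.4 3.6 2.0
   vertex 2.4 1.6 1.0
  endloop
 endfacet
 facet normal 0.131 0.238 -0.963
  outer loop
   vertex 0.4 4.0 1.2
   vertex 1.8 0.8 0.6
   vertex 0.0 2.6 0.8
  endloop
 endfacet
 facet normal 0.244 0.281 -0.928
  outer loop
   vertex 0.4 4.0 1.2
   vertex 2.4 1.6 1.0
   vertex 1.8 0.8 0.6
  endloop
 endfacet
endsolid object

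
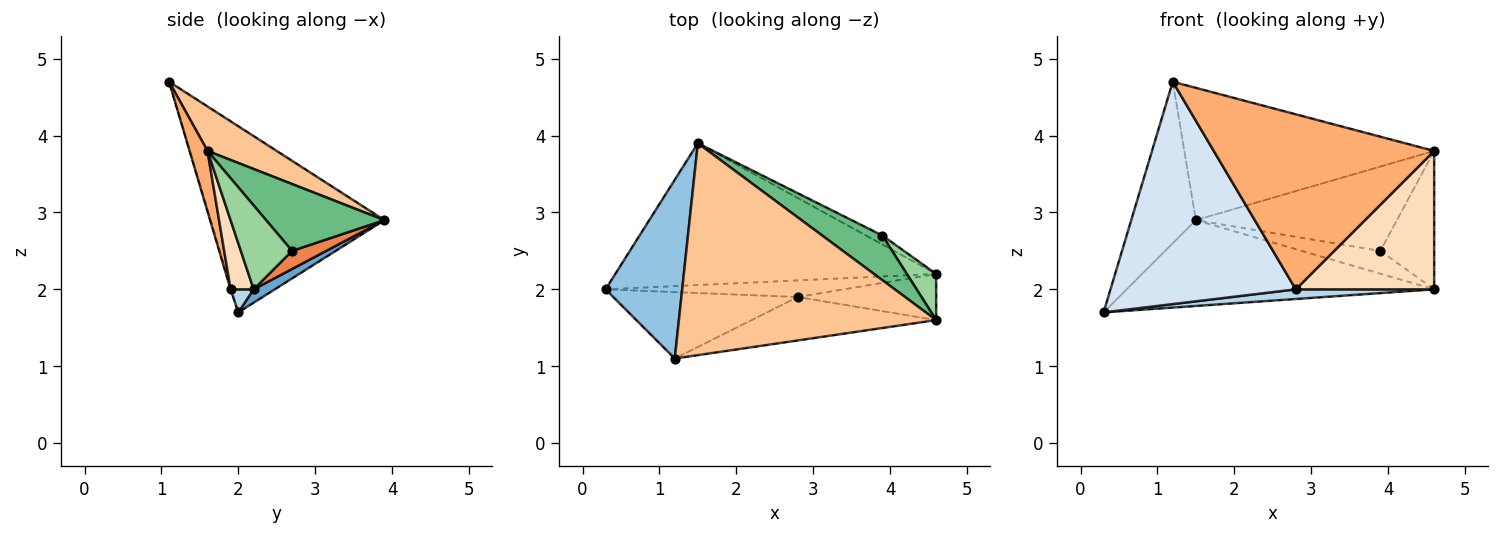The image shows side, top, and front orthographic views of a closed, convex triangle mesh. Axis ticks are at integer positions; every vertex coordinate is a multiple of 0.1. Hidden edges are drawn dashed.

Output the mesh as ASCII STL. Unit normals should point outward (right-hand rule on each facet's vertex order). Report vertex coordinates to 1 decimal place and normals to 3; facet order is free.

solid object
 facet normal 0.036 0.517 -0.855
  outer loop
   vertex 1.5 3.9 2.9
   vertex 4.6 2.2 2.0
   vertex 0.3 2.0 1.7
  endloop
 endfacet
 facet normal -0.875 0.325 0.360
  outer loop
   vertex 1.2 1.1 4.7
   vertex 1.5 3.9 2.9
   vertex 0.3 2.0 1.7
  endloop
 endfacet
 facet normal 0.083 -0.500 -0.862
  outer loop
   vertex 2.8 1.9 2.0
   vertex 0.3 2.0 1.7
   vertex 4.6 2.2 2.0
  endloop
 endfacet
 facet normal -0.004 -0.958 -0.286
  outer loop
   vertex 2.8 1.9 2.0
   vertex 1.2 1.1 4.7
   vertex 0.3 2.0 1.7
  endloop
 endfacet
 facet normal 0.375 0.863 -0.338
  outer loop
   vertex 3.9 2.7 2.5
   vertex 4.6 2.2 2.0
   vertex 1.5 3.9 2.9
  endloop
 endfacet
 facet normal 0.079 -0.968 -0.240
  outer loop
   vertex 4.6 1.6 3.8
   vertex 1.2 1.1 4.7
   vertex 2.8 1.9 2.0
  endloop
 endfacet
 facet normal 0.145 0.524 0.839
  outer loop
   vertex 4.6 1.6 3.8
   vertex 1.5 3.9 2.9
   vertex 1.2 1.1 4.7
  endloop
 endfacet
 facet normal 0.156 -0.937 -0.312
  outer loop
   vertex 4.6 1.6 3.8
   vertex 2.8 1.9 2.0
   vertex 4.6 2.2 2.0
  endloop
 endfacet
 facet normal 0.461 0.784 0.415
  outer loop
   vertex 4.6 1.6 3.8
   vertex 3.9 2.7 2.5
   vertex 1.5 3.9 2.9
  endloop
 endfacet
 facet normal 0.670 0.704 0.235
  outer loop
   vertex 4.6 1.6 3.8
   vertex 4.6 2.2 2.0
   vertex 3.9 2.7 2.5
  endloop
 endfacet
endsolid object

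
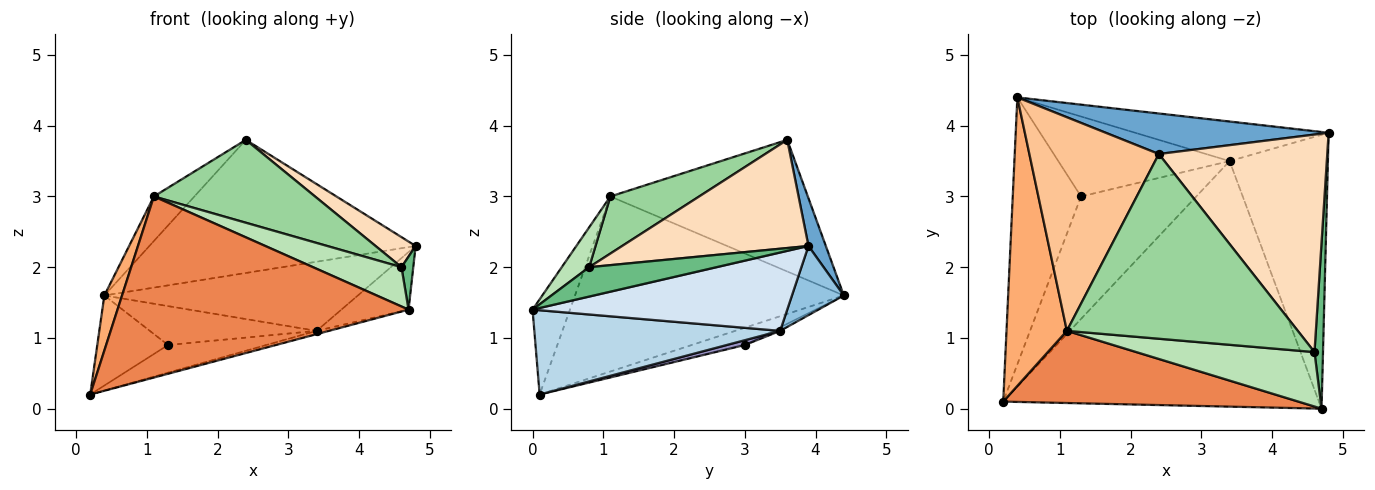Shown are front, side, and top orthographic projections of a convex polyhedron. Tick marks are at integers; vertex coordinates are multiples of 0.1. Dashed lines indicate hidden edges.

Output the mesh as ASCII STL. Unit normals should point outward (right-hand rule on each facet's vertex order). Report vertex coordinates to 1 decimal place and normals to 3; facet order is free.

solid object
 facet normal 0.062 0.955 0.291
  outer loop
   vertex 2.4 3.6 3.8
   vertex 4.8 3.9 2.3
   vertex 0.4 4.4 1.6
  endloop
 endfacet
 facet normal 0.175 0.855 -0.489
  outer loop
   vertex 3.4 3.5 1.1
   vertex 0.4 4.4 1.6
   vertex 4.8 3.9 2.3
  endloop
 endfacet
 facet normal 0.258 0.013 -0.966
  outer loop
   vertex 3.4 3.5 1.1
   vertex 4.7 0.0 1.4
   vertex 0.2 0.1 0.2
  endloop
 endfacet
 facet normal 0.615 0.162 -0.772
  outer loop
   vertex 3.4 3.5 1.1
   vertex 4.8 3.9 2.3
   vertex 4.7 0.0 1.4
  endloop
 endfacet
 facet normal -0.119 -0.922 0.368
  outer loop
   vertex 1.1 1.1 3.0
   vertex 0.2 0.1 0.2
   vertex 4.7 0.0 1.4
  endloop
 endfacet
 facet normal -0.944 -0.062 0.325
  outer loop
   vertex 1.1 1.1 3.0
   vertex 0.4 4.4 1.6
   vertex 0.2 0.1 0.2
  endloop
 endfacet
 facet normal -0.705 0.145 0.694
  outer loop
   vertex 1.1 1.1 3.0
   vertex 2.4 3.6 3.8
   vertex 0.4 4.4 1.6
  endloop
 endfacet
 facet normal 0.537 -0.116 0.836
  outer loop
   vertex 4.6 0.8 2.0
   vertex 4.8 3.9 2.3
   vertex 2.4 3.6 3.8
  endloop
 endfacet
 facet normal 0.957 -0.089 0.278
  outer loop
   vertex 4.6 0.8 2.0
   vertex 4.7 0.0 1.4
   vertex 4.8 3.9 2.3
  endloop
 endfacet
 facet normal 0.220 -0.399 0.890
  outer loop
   vertex 4.6 0.8 2.0
   vertex 2.4 3.6 3.8
   vertex 1.1 1.1 3.0
  endloop
 endfacet
 facet normal 0.179 -0.576 0.798
  outer loop
   vertex 4.6 0.8 2.0
   vertex 1.1 1.1 3.0
   vertex 4.7 0.0 1.4
  endloop
 endfacet
 facet normal -0.233 0.311 -0.921
  outer loop
   vertex 1.3 3.0 0.9
   vertex 0.2 0.1 0.2
   vertex 0.4 4.4 1.6
  endloop
 endfacet
 facet normal 0.040 0.220 -0.975
  outer loop
   vertex 1.3 3.0 0.9
   vertex 3.4 3.5 1.1
   vertex 0.2 0.1 0.2
  endloop
 endfacet
 facet normal -0.019 0.438 -0.899
  outer loop
   vertex 1.3 3.0 0.9
   vertex 0.4 4.4 1.6
   vertex 3.4 3.5 1.1
  endloop
 endfacet
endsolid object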